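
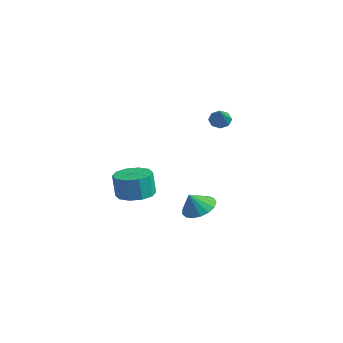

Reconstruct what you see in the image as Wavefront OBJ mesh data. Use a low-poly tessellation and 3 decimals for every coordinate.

v -0.68 3.186 -4.468
v 0.238 3.572 -4.246
v -0.66 2.534 -3.412
v -0.074 3.889 -4.045
v -0.525 4.045 -3.94
v -1.011 4.004 -3.957
v -1.422 3.775 -4.09
v -1.662 3.411 -4.31
v -1.677 2.996 -4.566
v -1.464 2.624 -4.799
v -1.071 2.381 -4.957
v -0.589 2.322 -5.002
v -0.127 2.461 -4.925
v 0.208 2.766 -4.743
v 0.34 3.167 -4.498
v -0.506 -0.748 -2.625
v 0.226 -1.511 -2.697
v 0.198 -1.675 -1.247
v -0.534 -0.912 -1.175
v 0.537 -0.938 -2.626
v 0.509 -1.103 -1.176
v 0.449 -0.293 -2.555
v 0.421 -0.457 -1.105
v -0.003 0.178 -2.511
v -0.032 0.014 -1.06
v -0.648 0.296 -2.51
v -0.676 0.132 -1.059
v -1.238 0.015 -2.553
v -1.266 -0.149 -1.103
v -1.549 -0.557 -2.624
v -1.577 -0.722 -1.174
v -1.461 -1.203 -2.695
v -1.489 -1.367 -1.245
v -1.008 -1.674 -2.74
v -1.037 -1.838 -1.289
v -0.364 -1.792 -2.741
v -0.392 -1.956 -1.29
v 1.553 3.092 2.641
v 1.986 3.343 2.292
v 2.827 2.308 3.659
v 1.866 3.615 2.652
v 1.563 3.581 3.005
v 1.254 3.261 3.145
v 1.12 2.841 2.989
v 1.24 2.569 2.629
v 1.543 2.603 2.276
v 1.853 2.924 2.136
f 2 1 4
f 2 4 3
f 4 1 5
f 4 5 3
f 5 1 6
f 5 6 3
f 6 1 7
f 6 7 3
f 7 1 8
f 7 8 3
f 8 1 9
f 8 9 3
f 9 1 10
f 9 10 3
f 10 1 11
f 10 11 3
f 11 1 12
f 11 12 3
f 12 1 13
f 12 13 3
f 13 1 14
f 13 14 3
f 14 1 15
f 14 15 3
f 15 1 2
f 15 2 3
f 17 16 20
f 17 20 18
f 18 20 21
f 18 21 19
f 20 16 22
f 20 22 21
f 21 22 23
f 21 23 19
f 22 16 24
f 22 24 23
f 23 24 25
f 23 25 19
f 24 16 26
f 24 26 25
f 25 26 27
f 25 27 19
f 26 16 28
f 26 28 27
f 27 28 29
f 27 29 19
f 28 16 30
f 28 30 29
f 29 30 31
f 29 31 19
f 30 16 32
f 30 32 31
f 31 32 33
f 31 33 19
f 32 16 34
f 32 34 33
f 33 34 35
f 33 35 19
f 34 16 36
f 34 36 35
f 35 36 37
f 35 37 19
f 36 16 17
f 36 17 37
f 37 17 18
f 37 18 19
f 39 38 41
f 39 41 40
f 41 38 42
f 41 42 40
f 42 38 43
f 42 43 40
f 43 38 44
f 43 44 40
f 44 38 45
f 44 45 40
f 45 38 46
f 45 46 40
f 46 38 47
f 46 47 40
f 47 38 39
f 47 39 40



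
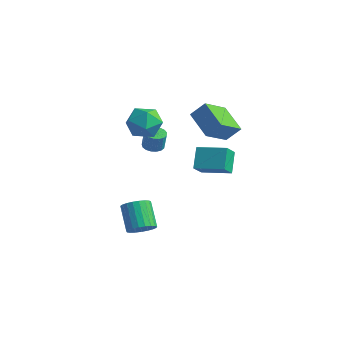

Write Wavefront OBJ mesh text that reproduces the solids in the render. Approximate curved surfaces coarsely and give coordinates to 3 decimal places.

v -1.46 -1.21 4.365
v -0.671 -0.308 4.207
v -0.689 -2.152 2.833
v 0.1 -1.25 2.675
v 0.191 -1.971 3.642
v -0.285 -1.388 4.588
v -1.075 -1.072 2.452
v -1.551 -0.489 3.398
v -0.433 -0.222 3.024
v 0.35 -0.778 3.76
v -1.71 -1.682 3.28
v -0.927 -2.238 4.016
v 0.67 -2.848 -4.054
v 1.003 -3.417 -3.456
v -0.157 -2.741 -2.168
v -0.49 -2.172 -2.766
v 1.222 -3.122 -3.413
v 0.063 -2.446 -2.125
v 1.347 -2.78 -3.48
v 0.187 -2.104 -2.192
v 1.354 -2.45 -3.647
v 0.195 -1.774 -2.359
v 1.243 -2.188 -3.884
v 0.083 -1.513 -2.596
v 1.032 -2.041 -4.151
v -0.127 -1.365 -2.863
v 0.759 -2.033 -4.401
v -0.4 -1.357 -3.113
v 0.471 -2.166 -4.591
v -0.688 -1.49 -3.303
v 0.217 -2.417 -4.688
v -0.942 -1.741 -3.4
v 0.041 -2.743 -4.675
v -1.118 -2.067 -3.387
v -0.026 -3.086 -4.555
v -1.185 -2.41 -3.267
v 0.027 -3.389 -4.349
v -1.132 -2.713 -3.061
v 0.191 -3.598 -4.091
v -0.968 -2.922 -2.803
v 0.438 -3.677 -3.827
v -0.721 -3.001 -2.539
v 0.725 -3.613 -3.603
v -0.434 -2.937 -2.314
v 2.333 0.291 0.015
v 2.58 -0.63 0.869
v 1.742 1.155 1.118
v 1.989 0.234 1.972
v 3.991 1.026 0.328
v 4.238 0.105 1.182
v 3.4 1.89 1.431
v 3.647 0.969 2.285
v 2.581 2.07 2.031
v 2.59 0.363 3.093
v 0.868 2.588 2.878
v 0.877 0.881 3.94
v 3.203 2.639 2.94
v 3.212 0.932 4.002
v 1.49 3.157 3.787
v 1.499 1.45 4.849
v -1.851 0.648 0.317
v -1.476 1.2 0.258
v -1.235 1.164 1.443
v -1.609 0.612 1.503
v -1.77 1.313 0.321
v -1.528 1.277 1.506
v -2.082 1.273 0.384
v -1.84 1.237 1.569
v -2.341 1.091 0.431
v -2.099 1.054 1.616
v -2.488 0.806 0.452
v -2.246 0.77 1.637
v -2.489 0.486 0.443
v -2.247 0.45 1.628
v -2.343 0.202 0.404
v -2.102 0.166 1.589
v -2.085 0.021 0.346
v -1.844 -0.015 1.531
v -1.774 -0.017 0.281
v -1.532 -0.053 1.467
v -1.479 0.098 0.225
v -1.238 0.062 1.41
v -1.27 0.339 0.19
v -1.029 0.303 1.375
v -1.194 0.65 0.184
v -0.953 0.614 1.369
v -1.269 0.961 0.208
v -1.027 0.925 1.393
f 1 12 6
f 1 6 2
f 1 2 8
f 1 8 11
f 1 11 12
f 2 6 10
f 6 12 5
f 12 11 3
f 11 8 7
f 8 2 9
f 4 10 5
f 4 5 3
f 4 3 7
f 4 7 9
f 4 9 10
f 5 10 6
f 3 5 12
f 7 3 11
f 9 7 8
f 10 9 2
f 14 13 17
f 14 17 15
f 15 17 18
f 15 18 16
f 17 13 19
f 17 19 18
f 18 19 20
f 18 20 16
f 19 13 21
f 19 21 20
f 20 21 22
f 20 22 16
f 21 13 23
f 21 23 22
f 22 23 24
f 22 24 16
f 23 13 25
f 23 25 24
f 24 25 26
f 24 26 16
f 25 13 27
f 25 27 26
f 26 27 28
f 26 28 16
f 27 13 29
f 27 29 28
f 28 29 30
f 28 30 16
f 29 13 31
f 29 31 30
f 30 31 32
f 30 32 16
f 31 13 33
f 31 33 32
f 32 33 34
f 32 34 16
f 33 13 35
f 33 35 34
f 34 35 36
f 34 36 16
f 35 13 37
f 35 37 36
f 36 37 38
f 36 38 16
f 37 13 39
f 37 39 38
f 38 39 40
f 38 40 16
f 39 13 41
f 39 41 40
f 40 41 42
f 40 42 16
f 41 13 43
f 41 43 42
f 42 43 44
f 42 44 16
f 43 13 14
f 43 14 44
f 44 14 15
f 44 15 16
f 46 48 45
f 49 46 45
f 45 48 47
f 47 49 45
f 46 52 48
f 50 46 49
f 50 52 46
f 48 52 47
f 51 49 47
f 47 52 51
f 51 50 49
f 52 50 51
f 54 56 53
f 57 54 53
f 53 56 55
f 55 57 53
f 54 60 56
f 58 54 57
f 58 60 54
f 56 60 55
f 59 57 55
f 55 60 59
f 59 58 57
f 60 58 59
f 62 61 65
f 62 65 63
f 63 65 66
f 63 66 64
f 65 61 67
f 65 67 66
f 66 67 68
f 66 68 64
f 67 61 69
f 67 69 68
f 68 69 70
f 68 70 64
f 69 61 71
f 69 71 70
f 70 71 72
f 70 72 64
f 71 61 73
f 71 73 72
f 72 73 74
f 72 74 64
f 73 61 75
f 73 75 74
f 74 75 76
f 74 76 64
f 75 61 77
f 75 77 76
f 76 77 78
f 76 78 64
f 77 61 79
f 77 79 78
f 78 79 80
f 78 80 64
f 79 61 81
f 79 81 80
f 80 81 82
f 80 82 64
f 81 61 83
f 81 83 82
f 82 83 84
f 82 84 64
f 83 61 85
f 83 85 84
f 84 85 86
f 84 86 64
f 85 61 87
f 85 87 86
f 86 87 88
f 86 88 64
f 87 61 62
f 87 62 88
f 88 62 63
f 88 63 64



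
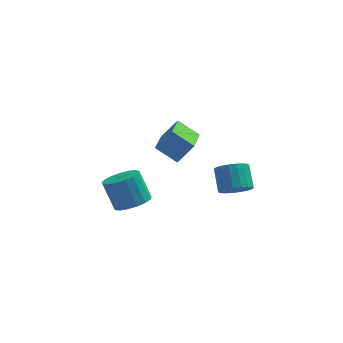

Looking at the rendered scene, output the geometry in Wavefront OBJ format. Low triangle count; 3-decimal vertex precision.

v -1.572 -0.92 1.644
v -0.888 -0.731 2.51
v -1.338 0.767 1.092
v -0.654 0.955 1.959
v -0.666 -1.255 1.001
v 0.018 -1.067 1.868
v -0.432 0.431 0.45
v 0.252 0.62 1.316
v -2.588 1.92 -4.123
v -2.027 1.411 -3.695
v -2.552 1.93 -2.389
v -3.112 2.44 -2.817
v -1.817 1.765 -3.752
v -2.341 2.285 -2.446
v -1.782 2.155 -3.893
v -2.307 2.675 -2.587
v -1.933 2.492 -4.087
v -2.457 3.011 -2.781
v -2.233 2.697 -4.29
v -2.757 3.216 -2.984
v -2.615 2.725 -4.454
v -3.139 3.244 -3.148
v -2.99 2.568 -4.542
v -3.515 3.087 -3.236
v -3.274 2.263 -4.534
v -3.798 2.782 -3.229
v -3.4 1.879 -4.433
v -3.924 2.399 -3.127
v -3.34 1.505 -4.26
v -3.864 2.024 -2.954
v -3.108 1.226 -4.056
v -3.632 1.745 -2.75
v -2.757 1.106 -3.867
v -3.281 1.626 -2.561
v -2.367 1.173 -3.737
v -2.891 1.692 -2.431
v 1.753 -0.603 -1.256
v 2.401 -0.305 -1.453
v 2.235 0.581 -0.662
v 1.587 0.283 -0.464
v 2.189 -0.161 -1.659
v 2.022 0.725 -0.868
v 1.89 -0.105 -1.785
v 1.723 0.782 -0.994
v 1.564 -0.147 -1.807
v 1.397 0.74 -1.015
v 1.275 -0.28 -1.719
v 1.109 0.607 -0.927
v 1.082 -0.476 -1.539
v 0.915 0.41 -0.748
v 1.021 -0.698 -1.304
v 0.854 0.188 -0.512
v 1.105 -0.901 -1.058
v 0.939 -0.015 -0.267
v 1.318 -1.045 -0.852
v 1.151 -0.159 -0.061
v 1.617 -1.102 -0.726
v 1.45 -0.215 0.065
v 1.943 -1.06 -0.705
v 1.776 -0.173 0.087
v 2.231 -0.927 -0.793
v 2.065 -0.04 -0.001
v 2.425 -0.73 -0.972
v 2.258 0.156 -0.181
v 2.486 -0.508 -1.208
v 2.319 0.378 -0.416
f 2 4 1
f 5 2 1
f 1 4 3
f 3 5 1
f 2 8 4
f 6 2 5
f 6 8 2
f 4 8 3
f 7 5 3
f 3 8 7
f 7 6 5
f 8 6 7
f 10 9 13
f 10 13 11
f 11 13 14
f 11 14 12
f 13 9 15
f 13 15 14
f 14 15 16
f 14 16 12
f 15 9 17
f 15 17 16
f 16 17 18
f 16 18 12
f 17 9 19
f 17 19 18
f 18 19 20
f 18 20 12
f 19 9 21
f 19 21 20
f 20 21 22
f 20 22 12
f 21 9 23
f 21 23 22
f 22 23 24
f 22 24 12
f 23 9 25
f 23 25 24
f 24 25 26
f 24 26 12
f 25 9 27
f 25 27 26
f 26 27 28
f 26 28 12
f 27 9 29
f 27 29 28
f 28 29 30
f 28 30 12
f 29 9 31
f 29 31 30
f 30 31 32
f 30 32 12
f 31 9 33
f 31 33 32
f 32 33 34
f 32 34 12
f 33 9 35
f 33 35 34
f 34 35 36
f 34 36 12
f 35 9 10
f 35 10 36
f 36 10 11
f 36 11 12
f 38 37 41
f 38 41 39
f 39 41 42
f 39 42 40
f 41 37 43
f 41 43 42
f 42 43 44
f 42 44 40
f 43 37 45
f 43 45 44
f 44 45 46
f 44 46 40
f 45 37 47
f 45 47 46
f 46 47 48
f 46 48 40
f 47 37 49
f 47 49 48
f 48 49 50
f 48 50 40
f 49 37 51
f 49 51 50
f 50 51 52
f 50 52 40
f 51 37 53
f 51 53 52
f 52 53 54
f 52 54 40
f 53 37 55
f 53 55 54
f 54 55 56
f 54 56 40
f 55 37 57
f 55 57 56
f 56 57 58
f 56 58 40
f 57 37 59
f 57 59 58
f 58 59 60
f 58 60 40
f 59 37 61
f 59 61 60
f 60 61 62
f 60 62 40
f 61 37 63
f 61 63 62
f 62 63 64
f 62 64 40
f 63 37 65
f 63 65 64
f 64 65 66
f 64 66 40
f 65 37 38
f 65 38 66
f 66 38 39
f 66 39 40



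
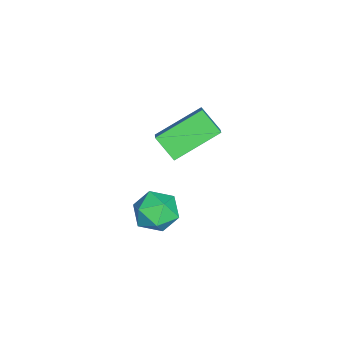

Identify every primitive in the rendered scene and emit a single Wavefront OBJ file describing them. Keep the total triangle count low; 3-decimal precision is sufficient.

v -2.505 1.64 1.737
v -2.886 0.844 2.55
v -1.824 1.818 2.232
v -2.205 1.021 3.044
v -1.415 0.139 0.776
v -1.796 -0.658 1.588
v -0.734 0.316 1.27
v -1.115 -0.48 2.083
v 1.676 0.875 1.65
v 2.516 0.715 2.003
v 2.004 0.005 0.477
v 2.844 -0.155 0.83
v 2.094 -0.504 1.244
v 1.891 0.034 1.969
v 2.629 0.686 0.511
v 2.426 1.224 1.236
v 3.105 0.599 1.299
v 2.774 -0.137 1.753
v 1.746 0.857 0.727
v 1.415 0.121 1.181
f 2 4 1
f 5 2 1
f 1 4 3
f 3 5 1
f 2 8 4
f 6 2 5
f 6 8 2
f 4 8 3
f 7 5 3
f 3 8 7
f 7 6 5
f 8 6 7
f 9 20 14
f 9 14 10
f 9 10 16
f 9 16 19
f 9 19 20
f 10 14 18
f 14 20 13
f 20 19 11
f 19 16 15
f 16 10 17
f 12 18 13
f 12 13 11
f 12 11 15
f 12 15 17
f 12 17 18
f 13 18 14
f 11 13 20
f 15 11 19
f 17 15 16
f 18 17 10



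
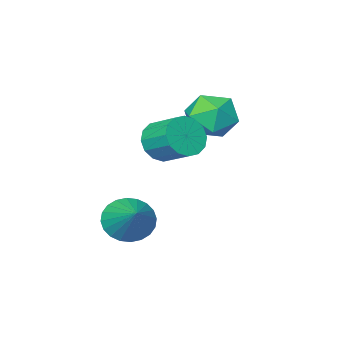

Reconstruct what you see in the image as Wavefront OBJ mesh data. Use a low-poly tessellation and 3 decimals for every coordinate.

v -0.82 2.097 0.944
v -0.116 1.823 1.629
v -0.295 3.189 2.36
v -1 3.463 1.676
v 0.154 2.064 1.245
v -0.025 3.43 1.976
v 0.163 2.314 0.78
v -0.017 3.68 1.511
v -0.092 2.506 0.359
v -0.271 3.872 1.09
v -0.542 2.588 0.095
v -0.721 3.954 0.826
v -1.066 2.539 0.059
v -1.246 3.905 0.79
v -1.525 2.371 0.26
v -1.704 3.737 0.991
v -1.795 2.13 0.644
v -1.974 3.496 1.375
v -1.803 1.88 1.109
v -1.983 3.246 1.84
v -1.549 1.688 1.53
v -1.728 3.054 2.261
v -1.099 1.606 1.794
v -1.278 2.972 2.525
v -0.574 1.655 1.83
v -0.754 3.021 2.561
v 1.441 3.016 -2.363
v 2.229 2.361 -1.992
v 2.179 4.584 -1.157
v 2.418 2.533 -2.332
v 2.458 2.779 -2.676
v 2.343 3.062 -2.973
v 2.091 3.337 -3.177
v 1.74 3.563 -3.257
v 1.344 3.707 -3.201
v 0.962 3.745 -3.017
v 0.654 3.672 -2.733
v 0.465 3.499 -2.393
v 0.425 3.253 -2.049
v 0.54 2.971 -1.752
v 0.792 2.696 -1.548
v 1.143 2.469 -1.468
v 1.539 2.326 -1.525
v 1.921 2.288 -1.709
v -2.282 3.487 1.54
v -1.766 2.623 2.266
v -4.054 2.557 1.694
v -3.538 1.693 2.42
v -3.676 2.853 2.838
v -2.581 3.428 2.743
v -3.239 1.752 1.217
v -2.144 2.327 1.122
v -2.357 1.551 2.066
v -2.627 2.232 3.068
v -3.193 2.948 0.892
v -3.463 3.629 1.894
f 2 1 5
f 2 5 3
f 3 5 6
f 3 6 4
f 5 1 7
f 5 7 6
f 6 7 8
f 6 8 4
f 7 1 9
f 7 9 8
f 8 9 10
f 8 10 4
f 9 1 11
f 9 11 10
f 10 11 12
f 10 12 4
f 11 1 13
f 11 13 12
f 12 13 14
f 12 14 4
f 13 1 15
f 13 15 14
f 14 15 16
f 14 16 4
f 15 1 17
f 15 17 16
f 16 17 18
f 16 18 4
f 17 1 19
f 17 19 18
f 18 19 20
f 18 20 4
f 19 1 21
f 19 21 20
f 20 21 22
f 20 22 4
f 21 1 23
f 21 23 22
f 22 23 24
f 22 24 4
f 23 1 25
f 23 25 24
f 24 25 26
f 24 26 4
f 25 1 2
f 25 2 26
f 26 2 3
f 26 3 4
f 28 27 30
f 28 30 29
f 30 27 31
f 30 31 29
f 31 27 32
f 31 32 29
f 32 27 33
f 32 33 29
f 33 27 34
f 33 34 29
f 34 27 35
f 34 35 29
f 35 27 36
f 35 36 29
f 36 27 37
f 36 37 29
f 37 27 38
f 37 38 29
f 38 27 39
f 38 39 29
f 39 27 40
f 39 40 29
f 40 27 41
f 40 41 29
f 41 27 42
f 41 42 29
f 42 27 43
f 42 43 29
f 43 27 44
f 43 44 29
f 44 27 28
f 44 28 29
f 45 56 50
f 45 50 46
f 45 46 52
f 45 52 55
f 45 55 56
f 46 50 54
f 50 56 49
f 56 55 47
f 55 52 51
f 52 46 53
f 48 54 49
f 48 49 47
f 48 47 51
f 48 51 53
f 48 53 54
f 49 54 50
f 47 49 56
f 51 47 55
f 53 51 52
f 54 53 46



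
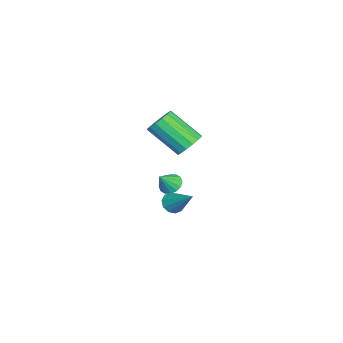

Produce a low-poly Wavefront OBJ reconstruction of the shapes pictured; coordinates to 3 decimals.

v 2.935 -1.324 -0.755
v 3.295 -1.147 -1.201
v 3.785 -0.256 0.355
v 3.002 -0.921 -1.194
v 2.683 -0.848 -1.02
v 2.46 -0.958 -0.744
v 2.419 -1.207 -0.473
v 2.575 -1.501 -0.309
v 2.868 -1.728 -0.316
v 3.187 -1.8 -0.491
v 3.41 -1.69 -0.767
v 3.451 -1.441 -1.038
v -3.53 -2.716 -3.706
v -3.063 -2.903 -4.134
v -2.91 -3.164 -2.834
v -2.973 -2.589 -4.036
v -3.032 -2.308 -3.851
v -3.224 -2.137 -3.626
v -3.499 -2.121 -3.423
v -3.781 -2.265 -3.296
v -3.997 -2.529 -3.279
v -4.087 -2.844 -3.377
v -4.028 -3.125 -3.562
v -3.835 -3.296 -3.787
v -3.561 -3.312 -3.989
v -3.278 -3.168 -4.117
v 0.459 -1.016 1.641
v 0.962 -1.477 1.243
v 0.604 -3.005 2.561
v 0.101 -2.544 2.959
v 1.191 -1.288 1.524
v 0.833 -2.817 2.842
v 1.224 -1.026 1.836
v 0.866 -2.555 3.155
v 1.052 -0.762 2.096
v 0.694 -2.29 3.415
v 0.721 -0.565 2.234
v 0.363 -2.094 3.553
v 0.32 -0.489 2.213
v -0.038 -2.018 3.532
v -0.044 -0.555 2.039
v -0.402 -2.083 3.357
v -0.273 -0.743 1.758
v -0.631 -2.272 3.076
v -0.306 -1.005 1.445
v -0.664 -2.534 2.764
v -0.134 -1.27 1.185
v -0.492 -2.798 2.504
v 0.197 -1.466 1.047
v -0.161 -2.995 2.366
v 0.598 -1.542 1.068
v 0.24 -3.071 2.387
f 2 1 4
f 2 4 3
f 4 1 5
f 4 5 3
f 5 1 6
f 5 6 3
f 6 1 7
f 6 7 3
f 7 1 8
f 7 8 3
f 8 1 9
f 8 9 3
f 9 1 10
f 9 10 3
f 10 1 11
f 10 11 3
f 11 1 12
f 11 12 3
f 12 1 2
f 12 2 3
f 14 13 16
f 14 16 15
f 16 13 17
f 16 17 15
f 17 13 18
f 17 18 15
f 18 13 19
f 18 19 15
f 19 13 20
f 19 20 15
f 20 13 21
f 20 21 15
f 21 13 22
f 21 22 15
f 22 13 23
f 22 23 15
f 23 13 24
f 23 24 15
f 24 13 25
f 24 25 15
f 25 13 26
f 25 26 15
f 26 13 14
f 26 14 15
f 28 27 31
f 28 31 29
f 29 31 32
f 29 32 30
f 31 27 33
f 31 33 32
f 32 33 34
f 32 34 30
f 33 27 35
f 33 35 34
f 34 35 36
f 34 36 30
f 35 27 37
f 35 37 36
f 36 37 38
f 36 38 30
f 37 27 39
f 37 39 38
f 38 39 40
f 38 40 30
f 39 27 41
f 39 41 40
f 40 41 42
f 40 42 30
f 41 27 43
f 41 43 42
f 42 43 44
f 42 44 30
f 43 27 45
f 43 45 44
f 44 45 46
f 44 46 30
f 45 27 47
f 45 47 46
f 46 47 48
f 46 48 30
f 47 27 49
f 47 49 48
f 48 49 50
f 48 50 30
f 49 27 51
f 49 51 50
f 50 51 52
f 50 52 30
f 51 27 28
f 51 28 52
f 52 28 29
f 52 29 30



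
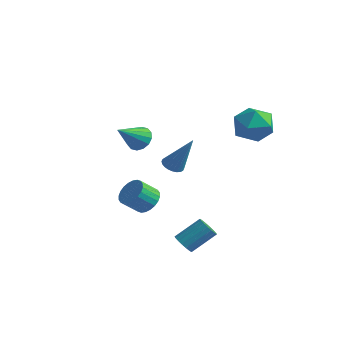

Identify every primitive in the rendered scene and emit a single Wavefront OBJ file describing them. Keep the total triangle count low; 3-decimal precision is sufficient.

v 2.45 4.292 3.213
v 3.5 3.946 2.914
v 2.14 2.654 4.026
v 3.19 2.308 3.727
v 3.061 3.126 4.519
v 3.252 4.138 4.017
v 2.388 2.462 2.923
v 2.579 3.474 2.421
v 3.462 2.814 2.735
v 3.878 3.224 3.721
v 1.762 3.376 3.219
v 2.178 3.786 4.205
v -0.388 -0.696 -1.127
v 0.203 -1.209 -1.294
v -0.222 -1.957 -0.5
v -0.812 -1.444 -0.333
v 0.332 -1.04 -1.065
v -0.093 -1.787 -0.271
v 0.352 -0.818 -0.846
v -0.073 -1.566 -0.053
v 0.258 -0.578 -0.67
v -0.166 -1.325 0.124
v 0.067 -0.356 -0.564
v -0.358 -1.103 0.23
v -0.194 -0.186 -0.543
v -0.618 -0.933 0.251
v -0.484 -0.093 -0.611
v -0.909 -0.84 0.183
v -0.76 -0.092 -0.757
v -1.184 -0.839 0.037
v -0.978 -0.183 -0.96
v -1.403 -0.931 -0.166
v -1.107 -0.353 -1.189
v -1.532 -1.1 -0.395
v -1.127 -0.574 -1.407
v -1.552 -1.322 -0.614
v -1.034 -0.815 -1.584
v -1.458 -1.562 -0.79
v -0.842 -1.037 -1.69
v -1.267 -1.784 -0.896
v -0.582 -1.207 -1.711
v -1.006 -1.954 -0.917
v -0.291 -1.3 -1.643
v -0.716 -2.047 -0.849
v -0.016 -1.301 -1.497
v -0.44 -2.048 -0.703
v 2.072 -1.069 -3.029
v 2.599 -1.12 -3.332
v 3.254 -0.062 -2.375
v 2.728 -0.011 -2.071
v 2.472 -0.921 -3.466
v 3.127 0.137 -2.508
v 2.265 -0.751 -3.512
v 2.92 0.307 -2.555
v 2.021 -0.644 -3.463
v 2.676 0.414 -2.506
v 1.786 -0.621 -3.328
v 2.441 0.437 -2.37
v 1.609 -0.687 -3.134
v 2.264 0.371 -2.176
v 1.523 -0.828 -2.918
v 2.178 0.229 -1.961
v 1.546 -1.018 -2.725
v 2.201 0.04 -1.768
v 1.673 -1.217 -2.592
v 2.328 -0.159 -1.634
v 1.88 -1.387 -2.545
v 2.535 -0.329 -1.588
v 2.124 -1.494 -2.594
v 2.779 -0.436 -1.637
v 2.359 -1.517 -2.73
v 3.014 -0.459 -1.772
v 2.536 -1.451 -2.924
v 3.191 -0.393 -1.966
v 2.622 -1.309 -3.139
v 3.277 -0.252 -2.182
v -1.061 2.015 -0.043
v -0.575 1.713 -0.255
v -0.039 2.305 1.883
v -0.521 1.937 -0.317
v -0.55 2.172 -0.338
v -0.656 2.384 -0.313
v -0.824 2.539 -0.248
v -1.028 2.615 -0.151
v -1.237 2.599 -0.038
v -1.419 2.494 0.074
v -1.546 2.317 0.169
v -1.6 2.093 0.231
v -1.571 1.858 0.251
v -1.465 1.646 0.226
v -1.297 1.491 0.161
v -1.093 1.415 0.064
v -0.884 1.431 -0.049
v -0.702 1.536 -0.161
v -3.399 2.279 0.917
v -2.669 2.358 1.152
v -3.601 0.861 2.023
v -2.883 2.583 1.402
v -3.235 2.727 1.522
v -3.63 2.751 1.48
v -3.964 2.649 1.288
v -4.146 2.447 0.996
v -4.128 2.201 0.683
v -3.915 1.976 0.433
v -3.563 1.832 0.313
v -3.167 1.808 0.354
v -2.834 1.91 0.547
v -2.651 2.112 0.839
f 1 12 6
f 1 6 2
f 1 2 8
f 1 8 11
f 1 11 12
f 2 6 10
f 6 12 5
f 12 11 3
f 11 8 7
f 8 2 9
f 4 10 5
f 4 5 3
f 4 3 7
f 4 7 9
f 4 9 10
f 5 10 6
f 3 5 12
f 7 3 11
f 9 7 8
f 10 9 2
f 14 13 17
f 14 17 15
f 15 17 18
f 15 18 16
f 17 13 19
f 17 19 18
f 18 19 20
f 18 20 16
f 19 13 21
f 19 21 20
f 20 21 22
f 20 22 16
f 21 13 23
f 21 23 22
f 22 23 24
f 22 24 16
f 23 13 25
f 23 25 24
f 24 25 26
f 24 26 16
f 25 13 27
f 25 27 26
f 26 27 28
f 26 28 16
f 27 13 29
f 27 29 28
f 28 29 30
f 28 30 16
f 29 13 31
f 29 31 30
f 30 31 32
f 30 32 16
f 31 13 33
f 31 33 32
f 32 33 34
f 32 34 16
f 33 13 35
f 33 35 34
f 34 35 36
f 34 36 16
f 35 13 37
f 35 37 36
f 36 37 38
f 36 38 16
f 37 13 39
f 37 39 38
f 38 39 40
f 38 40 16
f 39 13 41
f 39 41 40
f 40 41 42
f 40 42 16
f 41 13 43
f 41 43 42
f 42 43 44
f 42 44 16
f 43 13 45
f 43 45 44
f 44 45 46
f 44 46 16
f 45 13 14
f 45 14 46
f 46 14 15
f 46 15 16
f 48 47 51
f 48 51 49
f 49 51 52
f 49 52 50
f 51 47 53
f 51 53 52
f 52 53 54
f 52 54 50
f 53 47 55
f 53 55 54
f 54 55 56
f 54 56 50
f 55 47 57
f 55 57 56
f 56 57 58
f 56 58 50
f 57 47 59
f 57 59 58
f 58 59 60
f 58 60 50
f 59 47 61
f 59 61 60
f 60 61 62
f 60 62 50
f 61 47 63
f 61 63 62
f 62 63 64
f 62 64 50
f 63 47 65
f 63 65 64
f 64 65 66
f 64 66 50
f 65 47 67
f 65 67 66
f 66 67 68
f 66 68 50
f 67 47 69
f 67 69 68
f 68 69 70
f 68 70 50
f 69 47 71
f 69 71 70
f 70 71 72
f 70 72 50
f 71 47 73
f 71 73 72
f 72 73 74
f 72 74 50
f 73 47 75
f 73 75 74
f 74 75 76
f 74 76 50
f 75 47 48
f 75 48 76
f 76 48 49
f 76 49 50
f 78 77 80
f 78 80 79
f 80 77 81
f 80 81 79
f 81 77 82
f 81 82 79
f 82 77 83
f 82 83 79
f 83 77 84
f 83 84 79
f 84 77 85
f 84 85 79
f 85 77 86
f 85 86 79
f 86 77 87
f 86 87 79
f 87 77 88
f 87 88 79
f 88 77 89
f 88 89 79
f 89 77 90
f 89 90 79
f 90 77 91
f 90 91 79
f 91 77 92
f 91 92 79
f 92 77 93
f 92 93 79
f 93 77 94
f 93 94 79
f 94 77 78
f 94 78 79
f 96 95 98
f 96 98 97
f 98 95 99
f 98 99 97
f 99 95 100
f 99 100 97
f 100 95 101
f 100 101 97
f 101 95 102
f 101 102 97
f 102 95 103
f 102 103 97
f 103 95 104
f 103 104 97
f 104 95 105
f 104 105 97
f 105 95 106
f 105 106 97
f 106 95 107
f 106 107 97
f 107 95 108
f 107 108 97
f 108 95 96
f 108 96 97



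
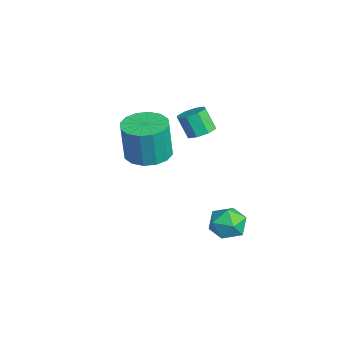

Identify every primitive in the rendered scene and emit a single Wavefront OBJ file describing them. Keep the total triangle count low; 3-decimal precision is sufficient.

v -0.789 -2.548 0.299
v -0.191 -3.381 0.207
v -0.132 -3.546 2.068
v -0.731 -2.712 2.161
v 0.148 -2.97 0.232
v 0.206 -3.135 2.094
v 0.235 -2.446 0.276
v 0.294 -2.611 2.138
v 0.048 -1.949 0.326
v 0.107 -2.114 2.188
v -0.363 -1.613 0.368
v -0.304 -1.777 2.23
v -0.889 -1.527 0.393
v -0.83 -1.691 2.254
v -1.388 -1.714 0.392
v -1.329 -1.879 2.253
v -1.726 -2.125 0.366
v -1.668 -2.29 2.228
v -1.814 -2.649 0.322
v -1.755 -2.814 2.184
v -1.627 -3.146 0.272
v -1.568 -3.311 2.134
v -1.216 -3.483 0.23
v -1.157 -3.647 2.092
v -0.69 -3.569 0.206
v -0.631 -3.733 2.067
v -0.38 1.029 -3.515
v -0.034 1.34 -4.314
v 0.554 -0.14 -3.566
v 0.9 0.171 -4.365
v 1.062 0.633 -3.58
v 0.485 1.355 -3.549
v 0.035 -0.155 -4.331
v -0.542 0.567 -4.3
v 0.222 0.608 -4.819
v 0.857 1.095 -4.355
v -0.337 0.105 -3.525
v 0.298 0.592 -3.061
v -3.01 0.317 -0.334
v -2.404 0.46 -0.014
v -2.864 0.105 1.014
v -3.47 -0.037 0.694
v -2.738 0.879 -0.018
v -3.197 0.525 1.01
v -3.231 0.97 -0.207
v -3.69 0.615 0.82
v -3.595 0.678 -0.47
v -4.054 0.323 0.557
v -3.616 0.175 -0.654
v -4.076 -0.18 0.374
v -3.283 -0.245 -0.65
v -3.742 -0.599 0.378
v -2.79 -0.335 -0.46
v -3.249 -0.69 0.567
v -2.426 -0.043 -0.197
v -2.885 -0.398 0.83
f 2 1 5
f 2 5 3
f 3 5 6
f 3 6 4
f 5 1 7
f 5 7 6
f 6 7 8
f 6 8 4
f 7 1 9
f 7 9 8
f 8 9 10
f 8 10 4
f 9 1 11
f 9 11 10
f 10 11 12
f 10 12 4
f 11 1 13
f 11 13 12
f 12 13 14
f 12 14 4
f 13 1 15
f 13 15 14
f 14 15 16
f 14 16 4
f 15 1 17
f 15 17 16
f 16 17 18
f 16 18 4
f 17 1 19
f 17 19 18
f 18 19 20
f 18 20 4
f 19 1 21
f 19 21 20
f 20 21 22
f 20 22 4
f 21 1 23
f 21 23 22
f 22 23 24
f 22 24 4
f 23 1 25
f 23 25 24
f 24 25 26
f 24 26 4
f 25 1 2
f 25 2 26
f 26 2 3
f 26 3 4
f 27 38 32
f 27 32 28
f 27 28 34
f 27 34 37
f 27 37 38
f 28 32 36
f 32 38 31
f 38 37 29
f 37 34 33
f 34 28 35
f 30 36 31
f 30 31 29
f 30 29 33
f 30 33 35
f 30 35 36
f 31 36 32
f 29 31 38
f 33 29 37
f 35 33 34
f 36 35 28
f 40 39 43
f 40 43 41
f 41 43 44
f 41 44 42
f 43 39 45
f 43 45 44
f 44 45 46
f 44 46 42
f 45 39 47
f 45 47 46
f 46 47 48
f 46 48 42
f 47 39 49
f 47 49 48
f 48 49 50
f 48 50 42
f 49 39 51
f 49 51 50
f 50 51 52
f 50 52 42
f 51 39 53
f 51 53 52
f 52 53 54
f 52 54 42
f 53 39 55
f 53 55 54
f 54 55 56
f 54 56 42
f 55 39 40
f 55 40 56
f 56 40 41
f 56 41 42



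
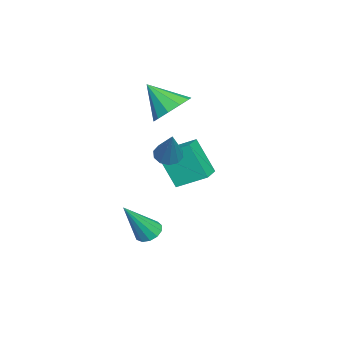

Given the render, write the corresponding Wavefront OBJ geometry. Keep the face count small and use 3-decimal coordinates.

v -1.026 -0.09 2.951
v -0.394 0.34 3.564
v -1.394 -1.23 4.129
v -0.937 0.597 3.644
v -1.513 0.592 3.459
v -1.904 0.326 3.08
v -1.96 -0.098 2.652
v -1.659 -0.52 2.338
v -1.116 -0.777 2.258
v -0.539 -0.772 2.443
v -0.149 -0.506 2.822
v -0.093 -0.081 3.25
v 3.189 0.571 2.615
v 3.668 0.347 2.353
v 4.171 0.929 4.105
v 3.655 0.703 2.277
v 3.464 1.009 2.329
v 3.168 1.148 2.491
v 2.88 1.067 2.7
v 2.71 0.796 2.876
v 2.724 0.44 2.953
v 2.915 0.134 2.9
v 3.211 -0.005 2.739
v 3.499 0.076 2.53
v 2.547 -0.361 -2.194
v 2.975 0.087 -2.187
v 3.373 -1.179 -0.446
v 2.704 0.207 -2.003
v 2.383 0.147 -1.879
v 2.114 -0.074 -1.855
v 1.982 -0.386 -1.939
v 2.029 -0.691 -2.104
v 2.241 -0.89 -2.297
v 2.55 -0.922 -2.458
v 2.857 -0.775 -2.535
v 3.066 -0.497 -2.504
v 3.11 -0.176 -2.374
v 1.877 0.925 0.466
v 1.502 0.109 1.98
v 1.872 2.175 1.138
v 1.498 1.36 2.652
v 2.922 0.82 0.668
v 2.548 0.005 2.182
v 2.918 2.071 1.34
v 2.543 1.255 2.854
f 2 1 4
f 2 4 3
f 4 1 5
f 4 5 3
f 5 1 6
f 5 6 3
f 6 1 7
f 6 7 3
f 7 1 8
f 7 8 3
f 8 1 9
f 8 9 3
f 9 1 10
f 9 10 3
f 10 1 11
f 10 11 3
f 11 1 12
f 11 12 3
f 12 1 2
f 12 2 3
f 14 13 16
f 14 16 15
f 16 13 17
f 16 17 15
f 17 13 18
f 17 18 15
f 18 13 19
f 18 19 15
f 19 13 20
f 19 20 15
f 20 13 21
f 20 21 15
f 21 13 22
f 21 22 15
f 22 13 23
f 22 23 15
f 23 13 24
f 23 24 15
f 24 13 14
f 24 14 15
f 26 25 28
f 26 28 27
f 28 25 29
f 28 29 27
f 29 25 30
f 29 30 27
f 30 25 31
f 30 31 27
f 31 25 32
f 31 32 27
f 32 25 33
f 32 33 27
f 33 25 34
f 33 34 27
f 34 25 35
f 34 35 27
f 35 25 36
f 35 36 27
f 36 25 37
f 36 37 27
f 37 25 26
f 37 26 27
f 39 41 38
f 42 39 38
f 38 41 40
f 40 42 38
f 39 45 41
f 43 39 42
f 43 45 39
f 41 45 40
f 44 42 40
f 40 45 44
f 44 43 42
f 45 43 44



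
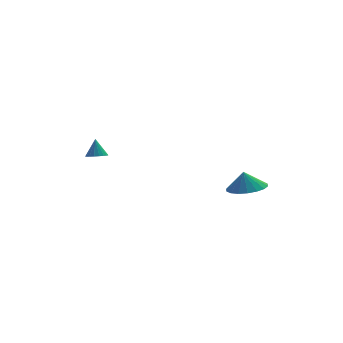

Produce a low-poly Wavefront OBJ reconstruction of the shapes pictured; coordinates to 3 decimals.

v 3.567 -1.982 -3.989
v 4.523 -2.395 -3.79
v 3.413 -1.838 -2.951
v 4.616 -1.935 -3.84
v 4.501 -1.485 -3.92
v 4.201 -1.133 -4.013
v 3.776 -0.949 -4.102
v 3.309 -0.97 -4.168
v 2.893 -1.191 -4.199
v 2.611 -1.569 -4.189
v 2.519 -2.029 -4.139
v 2.634 -2.479 -4.059
v 2.933 -2.831 -3.966
v 3.359 -3.015 -3.877
v 3.825 -2.994 -3.811
v 4.241 -2.773 -3.78
v -3.21 2.773 -3.305
v -2.648 2.939 -3.372
v -3.21 3.187 -2.275
v -2.781 3.149 -3.456
v -2.999 3.285 -3.51
v -3.259 3.319 -3.524
v -3.509 3.245 -3.494
v -3.7 3.078 -3.427
v -3.794 2.85 -3.336
v -3.772 2.607 -3.239
v -3.639 2.398 -3.154
v -3.421 2.262 -3.1
v -3.161 2.228 -3.086
v -2.911 2.302 -3.116
v -2.72 2.469 -3.183
v -2.626 2.697 -3.274
f 2 1 4
f 2 4 3
f 4 1 5
f 4 5 3
f 5 1 6
f 5 6 3
f 6 1 7
f 6 7 3
f 7 1 8
f 7 8 3
f 8 1 9
f 8 9 3
f 9 1 10
f 9 10 3
f 10 1 11
f 10 11 3
f 11 1 12
f 11 12 3
f 12 1 13
f 12 13 3
f 13 1 14
f 13 14 3
f 14 1 15
f 14 15 3
f 15 1 16
f 15 16 3
f 16 1 2
f 16 2 3
f 18 17 20
f 18 20 19
f 20 17 21
f 20 21 19
f 21 17 22
f 21 22 19
f 22 17 23
f 22 23 19
f 23 17 24
f 23 24 19
f 24 17 25
f 24 25 19
f 25 17 26
f 25 26 19
f 26 17 27
f 26 27 19
f 27 17 28
f 27 28 19
f 28 17 29
f 28 29 19
f 29 17 30
f 29 30 19
f 30 17 31
f 30 31 19
f 31 17 32
f 31 32 19
f 32 17 18
f 32 18 19



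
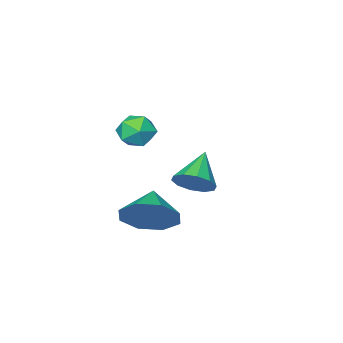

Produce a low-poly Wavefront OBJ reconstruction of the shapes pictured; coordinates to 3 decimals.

v -0.818 0.063 3.063
v -0.193 0.487 3.12
v -0.467 -0.587 4.04
v 0.158 -0.163 4.097
v -0.519 0.139 4.248
v -0.736 0.541 3.645
v 0.076 -0.641 3.515
v -0.141 -0.239 2.912
v 0.36 0.051 3.399
v -0.008 0.534 3.852
v -0.652 -0.634 3.308
v -1.02 -0.151 3.761
v 0.494 1.665 0.562
v 1.334 1.141 0.942
v -0.274 0.895 1.198
v 1.111 1.758 1.419
v 0.527 2.321 1.394
v -0.076 2.499 0.881
v -0.345 2.189 0.181
v -0.122 1.571 -0.295
v 0.462 1.009 -0.27
v 1.065 0.83 0.242
v -3.122 -0.492 0.029
v -2.679 -1.169 0.054
v -4.178 -1.148 0.971
v -2.529 -0.872 0.428
v -2.606 -0.43 0.65
v -2.88 -0.011 0.635
v -3.247 0.224 0.388
v -3.566 0.186 0.004
v -3.715 -0.111 -0.371
v -3.638 -0.553 -0.592
v -3.364 -0.972 -0.577
v -2.997 -1.207 -0.33
f 1 12 6
f 1 6 2
f 1 2 8
f 1 8 11
f 1 11 12
f 2 6 10
f 6 12 5
f 12 11 3
f 11 8 7
f 8 2 9
f 4 10 5
f 4 5 3
f 4 3 7
f 4 7 9
f 4 9 10
f 5 10 6
f 3 5 12
f 7 3 11
f 9 7 8
f 10 9 2
f 14 13 16
f 14 16 15
f 16 13 17
f 16 17 15
f 17 13 18
f 17 18 15
f 18 13 19
f 18 19 15
f 19 13 20
f 19 20 15
f 20 13 21
f 20 21 15
f 21 13 22
f 21 22 15
f 22 13 14
f 22 14 15
f 24 23 26
f 24 26 25
f 26 23 27
f 26 27 25
f 27 23 28
f 27 28 25
f 28 23 29
f 28 29 25
f 29 23 30
f 29 30 25
f 30 23 31
f 30 31 25
f 31 23 32
f 31 32 25
f 32 23 33
f 32 33 25
f 33 23 34
f 33 34 25
f 34 23 24
f 34 24 25



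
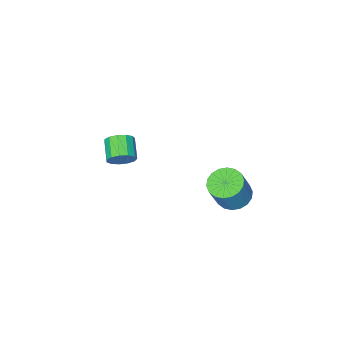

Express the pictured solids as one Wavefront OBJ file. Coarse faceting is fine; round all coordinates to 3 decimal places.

v 3.044 -2.842 2.791
v 3.317 -3.302 2.279
v 2.748 -4.238 2.817
v 2.476 -3.778 3.329
v 3.595 -3.293 2.589
v 3.027 -4.229 3.127
v 3.699 -3.141 2.963
v 3.13 -4.077 3.501
v 3.595 -2.894 3.283
v 3.026 -3.83 3.821
v 3.316 -2.631 3.446
v 2.747 -3.566 3.984
v 2.951 -2.434 3.401
v 2.382 -3.37 3.939
v 2.615 -2.368 3.163
v 2.047 -3.303 3.701
v 2.416 -2.451 2.807
v 1.847 -3.387 3.344
v 2.416 -2.659 2.445
v 1.848 -3.595 2.983
v 2.616 -2.925 2.193
v 2.047 -3.861 2.731
v 2.952 -3.165 2.132
v 2.383 -4.101 2.669
v 0.584 2.543 2.831
v 1.353 2.776 2.448
v 2.045 2.95 3.947
v 1.276 2.717 4.329
v 1.168 3.124 2.494
v 1.861 3.297 3.992
v 0.868 3.356 2.605
v 1.56 3.529 4.104
v 0.511 3.428 2.762
v 1.203 3.601 4.261
v 0.169 3.324 2.932
v 0.861 3.497 4.431
v -0.091 3.066 3.082
v 0.601 3.239 4.581
v -0.218 2.704 3.182
v 0.475 2.877 4.681
v -0.185 2.31 3.213
v 0.507 2.484 4.712
v -0.001 1.963 3.168
v 0.692 2.136 4.666
v 0.3 1.731 3.056
v 0.992 1.904 4.555
v 0.657 1.659 2.899
v 1.349 1.832 4.398
v 0.999 1.763 2.729
v 1.691 1.936 4.228
v 1.259 2.021 2.579
v 1.951 2.194 4.078
v 1.385 2.383 2.479
v 2.078 2.556 3.978
f 2 1 5
f 2 5 3
f 3 5 6
f 3 6 4
f 5 1 7
f 5 7 6
f 6 7 8
f 6 8 4
f 7 1 9
f 7 9 8
f 8 9 10
f 8 10 4
f 9 1 11
f 9 11 10
f 10 11 12
f 10 12 4
f 11 1 13
f 11 13 12
f 12 13 14
f 12 14 4
f 13 1 15
f 13 15 14
f 14 15 16
f 14 16 4
f 15 1 17
f 15 17 16
f 16 17 18
f 16 18 4
f 17 1 19
f 17 19 18
f 18 19 20
f 18 20 4
f 19 1 21
f 19 21 20
f 20 21 22
f 20 22 4
f 21 1 23
f 21 23 22
f 22 23 24
f 22 24 4
f 23 1 2
f 23 2 24
f 24 2 3
f 24 3 4
f 26 25 29
f 26 29 27
f 27 29 30
f 27 30 28
f 29 25 31
f 29 31 30
f 30 31 32
f 30 32 28
f 31 25 33
f 31 33 32
f 32 33 34
f 32 34 28
f 33 25 35
f 33 35 34
f 34 35 36
f 34 36 28
f 35 25 37
f 35 37 36
f 36 37 38
f 36 38 28
f 37 25 39
f 37 39 38
f 38 39 40
f 38 40 28
f 39 25 41
f 39 41 40
f 40 41 42
f 40 42 28
f 41 25 43
f 41 43 42
f 42 43 44
f 42 44 28
f 43 25 45
f 43 45 44
f 44 45 46
f 44 46 28
f 45 25 47
f 45 47 46
f 46 47 48
f 46 48 28
f 47 25 49
f 47 49 48
f 48 49 50
f 48 50 28
f 49 25 51
f 49 51 50
f 50 51 52
f 50 52 28
f 51 25 53
f 51 53 52
f 52 53 54
f 52 54 28
f 53 25 26
f 53 26 54
f 54 26 27
f 54 27 28



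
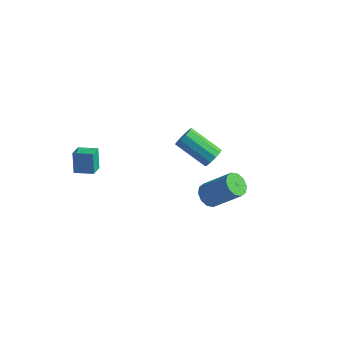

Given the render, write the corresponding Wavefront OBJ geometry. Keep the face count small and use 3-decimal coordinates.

v -3.73 -4.621 0.478
v -4.04 -4.156 1.629
v -3.924 -3.75 0.073
v -4.235 -3.285 1.225
v -2.685 -4.315 0.635
v -2.996 -3.85 1.787
v -2.88 -3.444 0.231
v -3.19 -2.979 1.382
v 0.843 2.517 -2.656
v 1.146 2.196 -2.125
v -0.741 2.223 -1.033
v -1.043 2.543 -1.564
v 1.186 2.617 -2.065
v -0.701 2.643 -0.974
v 1.096 2.999 -2.231
v -0.791 3.025 -1.14
v 0.909 3.197 -2.559
v -0.978 3.223 -1.468
v 0.697 3.135 -2.924
v -1.19 3.162 -1.833
v 0.541 2.837 -3.187
v -1.346 2.864 -2.095
v 0.501 2.417 -3.246
v -1.386 2.443 -2.155
v 0.591 2.035 -3.08
v -1.296 2.061 -1.989
v 0.778 1.837 -2.752
v -1.109 1.863 -1.661
v 0.99 1.898 -2.387
v -0.897 1.925 -1.296
v 2.695 -1.717 -1.054
v 3.184 -2.109 -1.466
v 4.655 -1.835 0.022
v 4.165 -1.443 0.434
v 3.221 -1.663 -1.585
v 4.692 -1.388 -0.097
v 3.058 -1.237 -1.501
v 4.528 -0.963 -0.014
v 2.755 -0.995 -1.247
v 4.226 -0.721 0.241
v 2.43 -1.029 -0.919
v 3.9 -0.754 0.569
v 2.205 -1.325 -0.642
v 3.676 -1.051 0.846
v 2.168 -1.772 -0.523
v 3.639 -1.497 0.965
v 2.332 -2.197 -0.606
v 3.802 -1.923 0.881
v 2.634 -2.439 -0.861
v 4.105 -2.165 0.627
v 2.96 -2.406 -1.189
v 4.43 -2.131 0.299
f 2 4 1
f 5 2 1
f 1 4 3
f 3 5 1
f 2 8 4
f 6 2 5
f 6 8 2
f 4 8 3
f 7 5 3
f 3 8 7
f 7 6 5
f 8 6 7
f 10 9 13
f 10 13 11
f 11 13 14
f 11 14 12
f 13 9 15
f 13 15 14
f 14 15 16
f 14 16 12
f 15 9 17
f 15 17 16
f 16 17 18
f 16 18 12
f 17 9 19
f 17 19 18
f 18 19 20
f 18 20 12
f 19 9 21
f 19 21 20
f 20 21 22
f 20 22 12
f 21 9 23
f 21 23 22
f 22 23 24
f 22 24 12
f 23 9 25
f 23 25 24
f 24 25 26
f 24 26 12
f 25 9 27
f 25 27 26
f 26 27 28
f 26 28 12
f 27 9 29
f 27 29 28
f 28 29 30
f 28 30 12
f 29 9 10
f 29 10 30
f 30 10 11
f 30 11 12
f 32 31 35
f 32 35 33
f 33 35 36
f 33 36 34
f 35 31 37
f 35 37 36
f 36 37 38
f 36 38 34
f 37 31 39
f 37 39 38
f 38 39 40
f 38 40 34
f 39 31 41
f 39 41 40
f 40 41 42
f 40 42 34
f 41 31 43
f 41 43 42
f 42 43 44
f 42 44 34
f 43 31 45
f 43 45 44
f 44 45 46
f 44 46 34
f 45 31 47
f 45 47 46
f 46 47 48
f 46 48 34
f 47 31 49
f 47 49 48
f 48 49 50
f 48 50 34
f 49 31 51
f 49 51 50
f 50 51 52
f 50 52 34
f 51 31 32
f 51 32 52
f 52 32 33
f 52 33 34



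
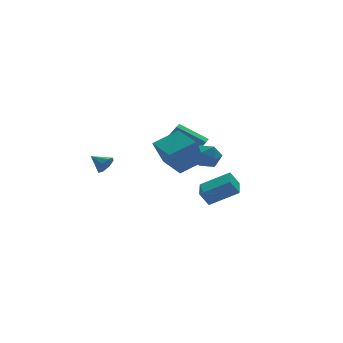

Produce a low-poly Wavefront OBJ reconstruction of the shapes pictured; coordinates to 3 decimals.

v -2.854 2.566 -1.911
v -2.412 2.55 -1.381
v -3.426 3.414 -1.409
v -2.258 2.88 -1.763
v -2.452 3.026 -2.232
v -2.882 2.903 -2.513
v -3.295 2.582 -2.441
v -3.45 2.251 -2.059
v -3.255 2.105 -1.591
v -2.826 2.229 -1.31
v 0.034 -1.357 -1.559
v -0.699 -1.52 0.022
v -0.067 0.764 -1.387
v -0.8 0.601 0.193
v 1.64 -1.341 -0.813
v 0.907 -1.504 0.767
v 1.539 0.78 -0.642
v 0.806 0.617 0.939
v 3.194 2.825 -1.681
v 3.748 2.841 -0.972
v 2.36 3.95 0.089
v 1.806 3.935 -0.619
v 3.849 3.373 -1.397
v 2.461 4.483 -0.336
v 3.566 3.585 -1.988
v 2.178 4.694 -0.927
v 3.065 3.351 -2.399
v 1.677 4.461 -1.338
v 2.64 2.81 -2.389
v 1.252 3.919 -1.328
v 2.539 2.277 -1.964
v 1.151 3.387 -0.903
v 2.822 2.066 -1.373
v 1.434 3.175 -0.312
v 3.323 2.299 -0.962
v 1.935 3.409 0.099
v 2.071 -0.805 -4.613
v 1.541 -0.655 -3.719
v 2.693 0.473 -4.458
v 2.163 0.623 -3.564
v 3.577 -1.663 -3.576
v 3.047 -1.513 -2.682
v 4.199 -0.385 -3.421
v 3.669 -0.235 -2.527
v -0.364 -3.684 0.633
v 0.311 -3.087 0.558
v 0.609 -4.773 0.722
v 1.284 -4.176 0.647
v 0.776 -4.193 1.395
v 0.175 -3.52 1.34
v 0.745 -4.34 -0.06
v 0.144 -3.667 -0.115
v 0.996 -3.493 0.13
v 1.016 -3.402 1.029
v -0.096 -4.458 0.251
v -0.076 -4.367 1.15
f 2 1 4
f 2 4 3
f 4 1 5
f 4 5 3
f 5 1 6
f 5 6 3
f 6 1 7
f 6 7 3
f 7 1 8
f 7 8 3
f 8 1 9
f 8 9 3
f 9 1 10
f 9 10 3
f 10 1 2
f 10 2 3
f 12 14 11
f 15 12 11
f 11 14 13
f 13 15 11
f 12 18 14
f 16 12 15
f 16 18 12
f 14 18 13
f 17 15 13
f 13 18 17
f 17 16 15
f 18 16 17
f 20 19 23
f 20 23 21
f 21 23 24
f 21 24 22
f 23 19 25
f 23 25 24
f 24 25 26
f 24 26 22
f 25 19 27
f 25 27 26
f 26 27 28
f 26 28 22
f 27 19 29
f 27 29 28
f 28 29 30
f 28 30 22
f 29 19 31
f 29 31 30
f 30 31 32
f 30 32 22
f 31 19 33
f 31 33 32
f 32 33 34
f 32 34 22
f 33 19 35
f 33 35 34
f 34 35 36
f 34 36 22
f 35 19 20
f 35 20 36
f 36 20 21
f 36 21 22
f 38 40 37
f 41 38 37
f 37 40 39
f 39 41 37
f 38 44 40
f 42 38 41
f 42 44 38
f 40 44 39
f 43 41 39
f 39 44 43
f 43 42 41
f 44 42 43
f 45 56 50
f 45 50 46
f 45 46 52
f 45 52 55
f 45 55 56
f 46 50 54
f 50 56 49
f 56 55 47
f 55 52 51
f 52 46 53
f 48 54 49
f 48 49 47
f 48 47 51
f 48 51 53
f 48 53 54
f 49 54 50
f 47 49 56
f 51 47 55
f 53 51 52
f 54 53 46



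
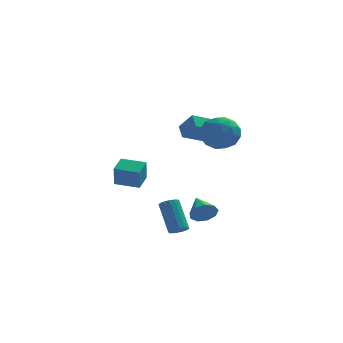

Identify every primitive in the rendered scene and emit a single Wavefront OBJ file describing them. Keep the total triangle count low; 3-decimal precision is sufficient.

v 0.436 -1.848 2.735
v 1.262 -1.486 3.492
v 0.638 -3.634 3.368
v 1.464 -3.272 4.125
v 0.34 -2.955 4.283
v 0.216 -1.851 3.891
v 1.684 -3.269 2.969
v 1.56 -2.165 2.577
v 2.033 -2.364 3.637
v 1.203 -2.17 4.449
v 0.697 -2.95 2.411
v -0.133 -2.756 3.223
v 0.832 -1.51 3.058
v 1.068 -3.61 3.802
v 0.408 -3.423 3.895
v 0.894 -3.211 4.34
v 0.217 -1.725 3.292
v 0.702 -1.512 3.738
v 0.16 -2.375 4.202
v 1.198 -3.608 3.122
v 1.683 -3.395 3.568
v 1.006 -1.909 2.52
v 1.492 -1.697 2.965
v 1.74 -2.745 2.658
v 1.77 -1.814 3.588
v 1.889 -2.864 3.96
v 2.018 -2.862 3.28
v 1.945 -2.213 3.05
v 1.282 -1.7 4.066
v 1.4 -2.749 4.438
v 0.74 -2.563 4.53
v 0.667 -1.914 4.3
v 1.735 -2.216 4.151
v 0.5 -2.371 2.422
v 0.618 -3.42 2.794
v 1.233 -3.206 2.56
v 1.16 -2.557 2.33
v 0.011 -2.256 2.9
v 0.13 -3.306 3.272
v -0.045 -2.907 3.81
v -0.118 -2.258 3.58
v 0.165 -2.904 2.709
v -0.935 2.855 1.342
v -0.204 2.321 2.37
v -1.117 3.66 1.889
v -0.385 3.126 2.917
v 0.245 3.474 0.823
v 0.977 2.94 1.851
v 0.064 4.279 1.37
v 0.795 3.745 2.398
v -4.688 -1.254 -0.726
v -4.696 -1.67 0.537
v -4.312 -0.162 -0.365
v -4.32 -0.578 0.899
v -3.32 -1.682 -0.859
v -3.328 -2.098 0.405
v -2.944 -0.59 -0.497
v -2.952 -1.006 0.766
v -1.221 -1.953 -3.954
v -0.919 -2.303 -3.604
v -1.437 -1.117 -1.975
v -1.739 -0.767 -2.326
v -0.723 -2.094 -3.693
v -1.24 -0.908 -2.064
v -0.66 -1.848 -3.853
v -1.177 -0.662 -2.224
v -0.747 -1.629 -4.039
v -1.265 -0.444 -2.411
v -0.962 -1.498 -4.203
v -1.479 -0.312 -2.574
v -1.246 -1.488 -4.3
v -1.763 -0.302 -2.672
v -1.523 -1.603 -4.305
v -2.041 -0.417 -2.676
v -1.72 -1.812 -4.216
v -2.237 -0.626 -2.587
v -1.783 -2.058 -4.056
v -2.3 -0.872 -2.427
v -1.695 -2.276 -3.869
v -2.213 -1.091 -2.241
v -1.481 -2.408 -3.706
v -1.998 -1.222 -2.077
v -1.197 -2.418 -3.608
v -1.714 -1.232 -1.98
v 0.226 1.155 -3.899
v 0.802 1.026 -3.288
v -0.166 2.525 -3.241
v 1.045 1.309 -3.733
v 0.905 1.521 -4.257
v 0.447 1.561 -4.613
v -0.114 1.411 -4.635
v -0.517 1.142 -4.313
v -0.571 0.878 -3.798
v -0.253 0.744 -3.33
v 0.289 0.802 -3.129
f 1 38 17
f 38 12 41
f 17 41 6
f 38 41 17
f 1 17 13
f 17 6 18
f 13 18 2
f 17 18 13
f 1 13 22
f 13 2 23
f 22 23 8
f 13 23 22
f 1 22 34
f 22 8 37
f 34 37 11
f 22 37 34
f 1 34 38
f 34 11 42
f 38 42 12
f 34 42 38
f 2 18 29
f 18 6 32
f 29 32 10
f 18 32 29
f 6 41 19
f 41 12 40
f 19 40 5
f 41 40 19
f 12 42 39
f 42 11 35
f 39 35 3
f 42 35 39
f 11 37 36
f 37 8 24
f 36 24 7
f 37 24 36
f 8 23 28
f 23 2 25
f 28 25 9
f 23 25 28
f 4 30 16
f 30 10 31
f 16 31 5
f 30 31 16
f 4 16 14
f 16 5 15
f 14 15 3
f 16 15 14
f 4 14 21
f 14 3 20
f 21 20 7
f 14 20 21
f 4 21 26
f 21 7 27
f 26 27 9
f 21 27 26
f 4 26 30
f 26 9 33
f 30 33 10
f 26 33 30
f 5 31 19
f 31 10 32
f 19 32 6
f 31 32 19
f 3 15 39
f 15 5 40
f 39 40 12
f 15 40 39
f 7 20 36
f 20 3 35
f 36 35 11
f 20 35 36
f 9 27 28
f 27 7 24
f 28 24 8
f 27 24 28
f 10 33 29
f 33 9 25
f 29 25 2
f 33 25 29
f 44 46 43
f 47 44 43
f 43 46 45
f 45 47 43
f 44 50 46
f 48 44 47
f 48 50 44
f 46 50 45
f 49 47 45
f 45 50 49
f 49 48 47
f 50 48 49
f 52 54 51
f 55 52 51
f 51 54 53
f 53 55 51
f 52 58 54
f 56 52 55
f 56 58 52
f 54 58 53
f 57 55 53
f 53 58 57
f 57 56 55
f 58 56 57
f 60 59 63
f 60 63 61
f 61 63 64
f 61 64 62
f 63 59 65
f 63 65 64
f 64 65 66
f 64 66 62
f 65 59 67
f 65 67 66
f 66 67 68
f 66 68 62
f 67 59 69
f 67 69 68
f 68 69 70
f 68 70 62
f 69 59 71
f 69 71 70
f 70 71 72
f 70 72 62
f 71 59 73
f 71 73 72
f 72 73 74
f 72 74 62
f 73 59 75
f 73 75 74
f 74 75 76
f 74 76 62
f 75 59 77
f 75 77 76
f 76 77 78
f 76 78 62
f 77 59 79
f 77 79 78
f 78 79 80
f 78 80 62
f 79 59 81
f 79 81 80
f 80 81 82
f 80 82 62
f 81 59 83
f 81 83 82
f 82 83 84
f 82 84 62
f 83 59 60
f 83 60 84
f 84 60 61
f 84 61 62
f 86 85 88
f 86 88 87
f 88 85 89
f 88 89 87
f 89 85 90
f 89 90 87
f 90 85 91
f 90 91 87
f 91 85 92
f 91 92 87
f 92 85 93
f 92 93 87
f 93 85 94
f 93 94 87
f 94 85 95
f 94 95 87
f 95 85 86
f 95 86 87



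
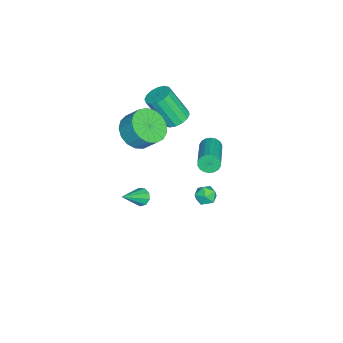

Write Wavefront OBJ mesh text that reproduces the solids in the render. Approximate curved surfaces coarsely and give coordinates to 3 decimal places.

v -1.215 3.293 -3.326
v -0.682 2.918 -3.33
v -1.638 2.702 -4.09
v -1.105 2.327 -4.094
v -1.509 2.314 -3.582
v -1.247 2.679 -3.11
v -1.073 2.941 -4.31
v -0.811 3.306 -3.838
v -0.594 2.7 -3.938
v -0.864 2.312 -3.489
v -1.456 3.308 -3.931
v -1.726 2.92 -3.482
v 0.267 -0.183 -3.118
v 0.488 -0.458 -3.526
v 1.413 -0.857 -2.042
v 0.651 -0.128 -3.493
v 0.635 0.176 -3.284
v 0.446 0.312 -2.997
v 0.173 0.217 -2.767
v -0.055 -0.065 -2.7
v -0.133 -0.403 -2.829
v -0.024 -0.637 -3.093
v 0.222 -0.659 -3.368
v -1.694 1.168 1.886
v -1.167 1.603 2.141
v -1.178 0.628 3.829
v -1.706 0.192 3.574
v -1.49 1.774 2.237
v -1.501 0.798 3.926
v -1.867 1.782 2.24
v -1.879 0.807 3.928
v -2.199 1.626 2.147
v -2.21 0.651 3.836
v -2.395 1.347 1.985
v -2.406 0.371 3.673
v -2.403 1.02 1.795
v -2.415 0.044 3.484
v -2.222 0.732 1.631
v -2.233 -0.243 3.319
v -1.899 0.562 1.534
v -1.91 -0.414 3.223
v -1.521 0.553 1.532
v -1.533 -0.422 3.22
v -1.19 0.709 1.624
v -1.201 -0.266 3.313
v -0.994 0.989 1.787
v -1.005 0.013 3.475
v -0.985 1.316 1.976
v -0.997 0.34 3.665
v 0.583 3.427 2.41
v 0.794 3.226 1.931
v 2.729 3.593 2.632
v 2.517 3.793 3.11
v 0.766 3.469 1.882
v 2.7 3.836 2.583
v 0.701 3.703 1.937
v 2.636 4.07 2.638
v 0.613 3.883 2.086
v 2.548 4.25 2.787
v 0.519 3.972 2.299
v 2.454 4.339 3
v 0.438 3.953 2.534
v 2.372 4.32 3.235
v 0.385 3.83 2.744
v 2.32 4.197 3.445
v 0.371 3.627 2.888
v 2.306 3.994 3.589
v 0.4 3.384 2.937
v 2.334 3.751 3.638
v 0.464 3.15 2.882
v 2.399 3.517 3.583
v 0.552 2.97 2.733
v 2.487 3.337 3.434
v 0.646 2.881 2.52
v 2.581 3.248 3.221
v 0.728 2.9 2.285
v 2.662 3.267 2.986
v 0.78 3.023 2.075
v 2.715 3.39 2.776
v 0.313 -0.346 2.427
v 0.784 -1.101 2.964
v 0.959 -0.39 3.811
v 0.487 0.366 3.273
v 1.154 -0.888 2.708
v 1.329 -0.176 3.555
v 1.331 -0.551 2.388
v 1.506 0.161 3.235
v 1.275 -0.166 2.077
v 1.45 0.545 2.924
v 0.999 0.177 1.846
v 1.174 0.888 2.693
v 0.565 0.4 1.747
v 0.74 1.112 2.594
v 0.073 0.453 1.805
v 0.248 1.165 2.652
v -0.364 0.322 2.005
v -0.189 1.034 2.852
v -0.646 0.039 2.301
v -0.471 0.751 3.148
v -0.708 -0.333 2.626
v -0.533 0.379 3.473
v -0.537 -0.707 2.906
v -0.362 0.004 3.753
v -0.171 -0.999 3.075
v 0.004 -0.288 3.922
v 0.306 -1.141 3.096
v 0.481 -0.43 3.943
f 1 12 6
f 1 6 2
f 1 2 8
f 1 8 11
f 1 11 12
f 2 6 10
f 6 12 5
f 12 11 3
f 11 8 7
f 8 2 9
f 4 10 5
f 4 5 3
f 4 3 7
f 4 7 9
f 4 9 10
f 5 10 6
f 3 5 12
f 7 3 11
f 9 7 8
f 10 9 2
f 14 13 16
f 14 16 15
f 16 13 17
f 16 17 15
f 17 13 18
f 17 18 15
f 18 13 19
f 18 19 15
f 19 13 20
f 19 20 15
f 20 13 21
f 20 21 15
f 21 13 22
f 21 22 15
f 22 13 23
f 22 23 15
f 23 13 14
f 23 14 15
f 25 24 28
f 25 28 26
f 26 28 29
f 26 29 27
f 28 24 30
f 28 30 29
f 29 30 31
f 29 31 27
f 30 24 32
f 30 32 31
f 31 32 33
f 31 33 27
f 32 24 34
f 32 34 33
f 33 34 35
f 33 35 27
f 34 24 36
f 34 36 35
f 35 36 37
f 35 37 27
f 36 24 38
f 36 38 37
f 37 38 39
f 37 39 27
f 38 24 40
f 38 40 39
f 39 40 41
f 39 41 27
f 40 24 42
f 40 42 41
f 41 42 43
f 41 43 27
f 42 24 44
f 42 44 43
f 43 44 45
f 43 45 27
f 44 24 46
f 44 46 45
f 45 46 47
f 45 47 27
f 46 24 48
f 46 48 47
f 47 48 49
f 47 49 27
f 48 24 25
f 48 25 49
f 49 25 26
f 49 26 27
f 51 50 54
f 51 54 52
f 52 54 55
f 52 55 53
f 54 50 56
f 54 56 55
f 55 56 57
f 55 57 53
f 56 50 58
f 56 58 57
f 57 58 59
f 57 59 53
f 58 50 60
f 58 60 59
f 59 60 61
f 59 61 53
f 60 50 62
f 60 62 61
f 61 62 63
f 61 63 53
f 62 50 64
f 62 64 63
f 63 64 65
f 63 65 53
f 64 50 66
f 64 66 65
f 65 66 67
f 65 67 53
f 66 50 68
f 66 68 67
f 67 68 69
f 67 69 53
f 68 50 70
f 68 70 69
f 69 70 71
f 69 71 53
f 70 50 72
f 70 72 71
f 71 72 73
f 71 73 53
f 72 50 74
f 72 74 73
f 73 74 75
f 73 75 53
f 74 50 76
f 74 76 75
f 75 76 77
f 75 77 53
f 76 50 78
f 76 78 77
f 77 78 79
f 77 79 53
f 78 50 51
f 78 51 79
f 79 51 52
f 79 52 53
f 81 80 84
f 81 84 82
f 82 84 85
f 82 85 83
f 84 80 86
f 84 86 85
f 85 86 87
f 85 87 83
f 86 80 88
f 86 88 87
f 87 88 89
f 87 89 83
f 88 80 90
f 88 90 89
f 89 90 91
f 89 91 83
f 90 80 92
f 90 92 91
f 91 92 93
f 91 93 83
f 92 80 94
f 92 94 93
f 93 94 95
f 93 95 83
f 94 80 96
f 94 96 95
f 95 96 97
f 95 97 83
f 96 80 98
f 96 98 97
f 97 98 99
f 97 99 83
f 98 80 100
f 98 100 99
f 99 100 101
f 99 101 83
f 100 80 102
f 100 102 101
f 101 102 103
f 101 103 83
f 102 80 104
f 102 104 103
f 103 104 105
f 103 105 83
f 104 80 106
f 104 106 105
f 105 106 107
f 105 107 83
f 106 80 81
f 106 81 107
f 107 81 82
f 107 82 83



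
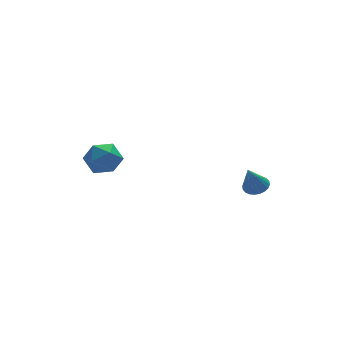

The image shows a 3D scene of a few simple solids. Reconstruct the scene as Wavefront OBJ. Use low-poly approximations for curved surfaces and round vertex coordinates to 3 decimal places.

v 1.723 -3.887 -3.782
v 2.032 -4.365 -3.746
v 1.237 -4.113 -2.598
v 2.173 -4.216 -3.66
v 2.245 -4.017 -3.592
v 2.238 -3.798 -3.554
v 2.153 -3.593 -3.55
v 2.002 -3.433 -3.581
v 1.809 -3.341 -3.643
v 1.603 -3.333 -3.726
v 1.415 -3.409 -3.818
v 1.274 -3.558 -3.904
v 1.202 -3.757 -3.972
v 1.209 -3.976 -4.011
v 1.294 -4.182 -4.015
v 1.445 -4.342 -3.983
v 1.638 -4.434 -3.921
v 1.844 -4.442 -3.838
v -4.116 -0.897 -1.716
v -3.763 -0.302 -2.249
v -3.777 -1.918 -2.631
v -3.424 -1.323 -3.164
v -3.042 -1.507 -2.4
v -3.252 -0.876 -1.835
v -4.288 -1.344 -3.045
v -4.498 -0.713 -2.48
v -3.869 -0.579 -3.07
v -3.099 -0.679 -2.671
v -4.441 -1.541 -2.209
v -3.671 -1.641 -1.81
f 2 1 4
f 2 4 3
f 4 1 5
f 4 5 3
f 5 1 6
f 5 6 3
f 6 1 7
f 6 7 3
f 7 1 8
f 7 8 3
f 8 1 9
f 8 9 3
f 9 1 10
f 9 10 3
f 10 1 11
f 10 11 3
f 11 1 12
f 11 12 3
f 12 1 13
f 12 13 3
f 13 1 14
f 13 14 3
f 14 1 15
f 14 15 3
f 15 1 16
f 15 16 3
f 16 1 17
f 16 17 3
f 17 1 18
f 17 18 3
f 18 1 2
f 18 2 3
f 19 30 24
f 19 24 20
f 19 20 26
f 19 26 29
f 19 29 30
f 20 24 28
f 24 30 23
f 30 29 21
f 29 26 25
f 26 20 27
f 22 28 23
f 22 23 21
f 22 21 25
f 22 25 27
f 22 27 28
f 23 28 24
f 21 23 30
f 25 21 29
f 27 25 26
f 28 27 20



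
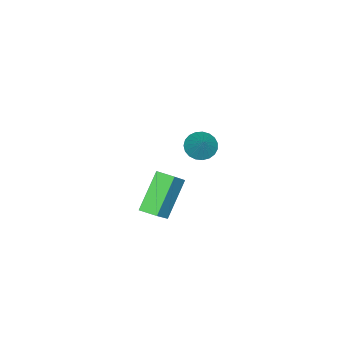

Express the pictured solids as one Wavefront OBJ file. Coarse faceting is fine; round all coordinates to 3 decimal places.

v 2.318 -0.018 2.545
v 0.747 -0.006 4.085
v 2.281 0.88 2.5
v 0.709 0.892 4.04
v 3.471 0.088 3.72
v 1.899 0.1 5.26
v 3.433 0.986 3.675
v 1.862 0.998 5.215
v -3.52 -0.569 2.764
v -2.878 -0.507 2.259
v -2.72 0.029 3.856
v -3.035 -0.208 2.21
v -3.276 0.028 2.258
v -3.559 0.161 2.393
v -3.836 0.168 2.592
v -4.058 0.047 2.821
v -4.187 -0.18 3.04
v -4.201 -0.474 3.211
v -4.097 -0.785 3.306
v -3.893 -1.058 3.306
v -3.625 -1.247 3.213
v -3.339 -1.319 3.042
v -3.084 -1.261 2.823
v -2.904 -1.083 2.594
v -2.831 -0.817 2.395
f 2 4 1
f 5 2 1
f 1 4 3
f 3 5 1
f 2 8 4
f 6 2 5
f 6 8 2
f 4 8 3
f 7 5 3
f 3 8 7
f 7 6 5
f 8 6 7
f 10 9 12
f 10 12 11
f 12 9 13
f 12 13 11
f 13 9 14
f 13 14 11
f 14 9 15
f 14 15 11
f 15 9 16
f 15 16 11
f 16 9 17
f 16 17 11
f 17 9 18
f 17 18 11
f 18 9 19
f 18 19 11
f 19 9 20
f 19 20 11
f 20 9 21
f 20 21 11
f 21 9 22
f 21 22 11
f 22 9 23
f 22 23 11
f 23 9 24
f 23 24 11
f 24 9 25
f 24 25 11
f 25 9 10
f 25 10 11



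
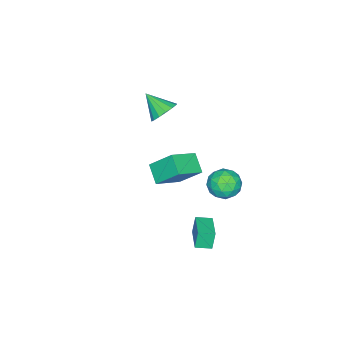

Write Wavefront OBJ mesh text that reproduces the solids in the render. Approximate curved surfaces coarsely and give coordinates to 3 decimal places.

v 1.484 1.837 2.599
v 1.268 3.034 3.815
v 2.128 2.63 1.932
v 1.912 3.827 3.148
v 2.928 1.313 3.372
v 2.712 2.51 4.588
v 3.572 2.106 2.705
v 3.356 3.303 3.921
v 0.573 2.483 -3.851
v 0.319 2.523 -2.751
v 0.067 3.237 -3.995
v -0.188 3.277 -2.895
v 1.868 3.403 -3.585
v 1.613 3.443 -2.485
v 1.361 4.157 -3.729
v 1.107 4.197 -2.629
v -2.673 -1.204 2.074
v -2.177 -0.785 2.683
v -2.807 -2.456 3.046
v -2.611 -0.664 2.779
v -3.061 -0.688 2.687
v -3.408 -0.85 2.43
v -3.557 -1.106 2.078
v -3.47 -1.39 1.725
v -3.169 -1.623 1.466
v -2.735 -1.744 1.37
v -2.284 -1.72 1.462
v -1.938 -1.559 1.719
v -1.788 -1.302 2.071
v -1.876 -1.019 2.424
v -4.361 2.525 -2.992
v -3.42 2.891 -2.738
v -3.64 1.289 -3.882
v -2.699 1.655 -3.628
v -3.302 1.218 -2.9
v -3.747 1.982 -2.35
v -3.313 2.198 -4.27
v -3.758 2.962 -3.72
v -2.772 2.689 -3.527
v -2.766 2.083 -2.681
v -4.294 2.097 -3.939
v -4.288 1.491 -3.093
v -3.954 2.816 -2.787
v -3.106 1.364 -3.833
v -3.46 1.107 -3.405
v -2.907 1.322 -3.256
v -4.146 2.282 -2.559
v -3.593 2.497 -2.41
v -3.524 1.514 -2.505
v -3.467 1.683 -4.21
v -2.914 1.898 -4.061
v -4.153 2.858 -3.364
v -3.6 3.073 -3.215
v -3.536 2.666 -4.115
v -3.02 2.913 -3.102
v -2.596 2.187 -3.624
v -2.957 2.506 -4.002
v -3.219 2.954 -3.679
v -3.016 2.557 -2.604
v -2.592 1.831 -3.127
v -2.947 1.574 -2.699
v -3.209 2.022 -2.376
v -2.635 2.438 -3.068
v -4.468 2.349 -3.493
v -4.044 1.623 -4.016
v -3.851 2.158 -4.244
v -4.113 2.606 -3.921
v -4.464 1.993 -2.996
v -4.04 1.267 -3.518
v -3.841 1.226 -2.941
v -4.103 1.674 -2.618
v -4.425 1.742 -3.552
f 2 4 1
f 5 2 1
f 1 4 3
f 3 5 1
f 2 8 4
f 6 2 5
f 6 8 2
f 4 8 3
f 7 5 3
f 3 8 7
f 7 6 5
f 8 6 7
f 10 12 9
f 13 10 9
f 9 12 11
f 11 13 9
f 10 16 12
f 14 10 13
f 14 16 10
f 12 16 11
f 15 13 11
f 11 16 15
f 15 14 13
f 16 14 15
f 18 17 20
f 18 20 19
f 20 17 21
f 20 21 19
f 21 17 22
f 21 22 19
f 22 17 23
f 22 23 19
f 23 17 24
f 23 24 19
f 24 17 25
f 24 25 19
f 25 17 26
f 25 26 19
f 26 17 27
f 26 27 19
f 27 17 28
f 27 28 19
f 28 17 29
f 28 29 19
f 29 17 30
f 29 30 19
f 30 17 18
f 30 18 19
f 31 68 47
f 68 42 71
f 47 71 36
f 68 71 47
f 31 47 43
f 47 36 48
f 43 48 32
f 47 48 43
f 31 43 52
f 43 32 53
f 52 53 38
f 43 53 52
f 31 52 64
f 52 38 67
f 64 67 41
f 52 67 64
f 31 64 68
f 64 41 72
f 68 72 42
f 64 72 68
f 32 48 59
f 48 36 62
f 59 62 40
f 48 62 59
f 36 71 49
f 71 42 70
f 49 70 35
f 71 70 49
f 42 72 69
f 72 41 65
f 69 65 33
f 72 65 69
f 41 67 66
f 67 38 54
f 66 54 37
f 67 54 66
f 38 53 58
f 53 32 55
f 58 55 39
f 53 55 58
f 34 60 46
f 60 40 61
f 46 61 35
f 60 61 46
f 34 46 44
f 46 35 45
f 44 45 33
f 46 45 44
f 34 44 51
f 44 33 50
f 51 50 37
f 44 50 51
f 34 51 56
f 51 37 57
f 56 57 39
f 51 57 56
f 34 56 60
f 56 39 63
f 60 63 40
f 56 63 60
f 35 61 49
f 61 40 62
f 49 62 36
f 61 62 49
f 33 45 69
f 45 35 70
f 69 70 42
f 45 70 69
f 37 50 66
f 50 33 65
f 66 65 41
f 50 65 66
f 39 57 58
f 57 37 54
f 58 54 38
f 57 54 58
f 40 63 59
f 63 39 55
f 59 55 32
f 63 55 59



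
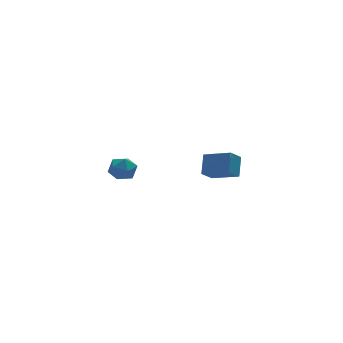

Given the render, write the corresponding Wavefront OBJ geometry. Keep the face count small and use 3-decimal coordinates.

v 1.23 1.106 -2.297
v 1.651 1.866 -1.468
v 1.9 1.409 -2.914
v 2.32 2.169 -2.086
v 2.18 0.031 -1.794
v 2.6 0.791 -0.966
v 2.849 0.334 -2.412
v 3.27 1.094 -1.583
v -4.48 -1.705 0.682
v -3.875 -1.305 0.664
v -3.865 -2.615 1.096
v -3.26 -2.215 1.078
v -3.783 -2.061 1.557
v -4.163 -1.499 1.301
v -3.577 -2.421 0.459
v -3.957 -1.859 0.203
v -3.317 -1.747 0.526
v -3.444 -1.525 1.205
v -4.296 -2.395 0.555
v -4.423 -2.173 1.234
f 2 4 1
f 5 2 1
f 1 4 3
f 3 5 1
f 2 8 4
f 6 2 5
f 6 8 2
f 4 8 3
f 7 5 3
f 3 8 7
f 7 6 5
f 8 6 7
f 9 20 14
f 9 14 10
f 9 10 16
f 9 16 19
f 9 19 20
f 10 14 18
f 14 20 13
f 20 19 11
f 19 16 15
f 16 10 17
f 12 18 13
f 12 13 11
f 12 11 15
f 12 15 17
f 12 17 18
f 13 18 14
f 11 13 20
f 15 11 19
f 17 15 16
f 18 17 10



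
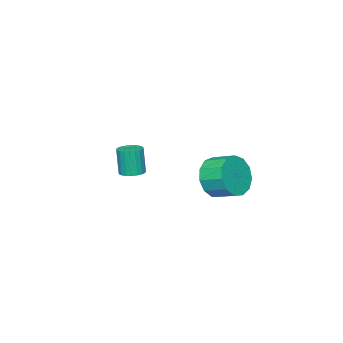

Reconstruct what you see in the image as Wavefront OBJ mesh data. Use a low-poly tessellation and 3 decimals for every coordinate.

v 0.072 1.712 -1.751
v 0.68 2.057 -2.522
v 0.575 3.094 -2.139
v -0.032 2.748 -1.369
v 0.13 2.076 -2.724
v 0.026 3.113 -2.341
v -0.438 1.98 -2.617
v -0.542 3.017 -2.234
v -0.844 1.798 -2.235
v -0.949 2.835 -1.853
v -0.959 1.589 -1.7
v -1.064 2.626 -1.318
v -0.747 1.419 -1.181
v -0.851 2.456 -0.799
v -0.275 1.342 -0.843
v -0.379 2.378 -0.461
v 0.308 1.382 -0.794
v 0.204 2.419 -0.411
v 0.816 1.527 -1.048
v 0.711 2.563 -0.665
v 1.087 1.73 -1.526
v 0.983 2.767 -1.143
v 1.036 1.928 -2.075
v 0.932 2.965 -1.692
v -0.359 -3.043 -3.097
v 0.214 -3.132 -3.075
v 0.131 -3.327 -1.721
v -0.441 -3.237 -1.743
v 0.199 -2.894 -3.041
v 0.117 -3.088 -1.688
v 0.088 -2.681 -3.018
v 0.005 -2.876 -1.664
v -0.101 -2.531 -3.008
v -0.183 -2.725 -1.654
v -0.334 -2.469 -3.013
v -0.416 -2.664 -1.659
v -0.571 -2.507 -3.033
v -0.654 -2.701 -1.679
v -0.772 -2.637 -3.064
v -0.854 -2.831 -1.71
v -0.901 -2.837 -3.1
v -0.984 -3.032 -1.747
v -0.937 -3.073 -3.136
v -1.019 -3.268 -1.783
v -0.872 -3.304 -3.166
v -0.955 -3.498 -1.812
v -0.719 -3.489 -3.183
v -0.801 -3.684 -1.829
v -0.503 -3.597 -3.185
v -0.586 -3.792 -1.832
v -0.263 -3.61 -3.172
v -0.345 -3.804 -1.819
v -0.039 -3.524 -3.146
v -0.121 -3.718 -1.793
v 0.13 -3.355 -3.112
v 0.047 -3.55 -1.758
f 2 1 5
f 2 5 3
f 3 5 6
f 3 6 4
f 5 1 7
f 5 7 6
f 6 7 8
f 6 8 4
f 7 1 9
f 7 9 8
f 8 9 10
f 8 10 4
f 9 1 11
f 9 11 10
f 10 11 12
f 10 12 4
f 11 1 13
f 11 13 12
f 12 13 14
f 12 14 4
f 13 1 15
f 13 15 14
f 14 15 16
f 14 16 4
f 15 1 17
f 15 17 16
f 16 17 18
f 16 18 4
f 17 1 19
f 17 19 18
f 18 19 20
f 18 20 4
f 19 1 21
f 19 21 20
f 20 21 22
f 20 22 4
f 21 1 23
f 21 23 22
f 22 23 24
f 22 24 4
f 23 1 2
f 23 2 24
f 24 2 3
f 24 3 4
f 26 25 29
f 26 29 27
f 27 29 30
f 27 30 28
f 29 25 31
f 29 31 30
f 30 31 32
f 30 32 28
f 31 25 33
f 31 33 32
f 32 33 34
f 32 34 28
f 33 25 35
f 33 35 34
f 34 35 36
f 34 36 28
f 35 25 37
f 35 37 36
f 36 37 38
f 36 38 28
f 37 25 39
f 37 39 38
f 38 39 40
f 38 40 28
f 39 25 41
f 39 41 40
f 40 41 42
f 40 42 28
f 41 25 43
f 41 43 42
f 42 43 44
f 42 44 28
f 43 25 45
f 43 45 44
f 44 45 46
f 44 46 28
f 45 25 47
f 45 47 46
f 46 47 48
f 46 48 28
f 47 25 49
f 47 49 48
f 48 49 50
f 48 50 28
f 49 25 51
f 49 51 50
f 50 51 52
f 50 52 28
f 51 25 53
f 51 53 52
f 52 53 54
f 52 54 28
f 53 25 55
f 53 55 54
f 54 55 56
f 54 56 28
f 55 25 26
f 55 26 56
f 56 26 27
f 56 27 28



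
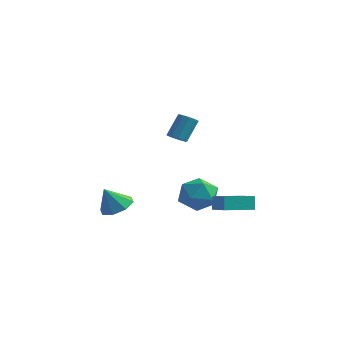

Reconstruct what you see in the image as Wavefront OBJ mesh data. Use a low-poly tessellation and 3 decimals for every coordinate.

v 0.559 -0.311 1.649
v 0.94 -0.702 1.846
v 1.102 0.1 3.127
v 0.721 0.491 2.931
v 1.121 -0.451 1.665
v 1.284 0.351 2.947
v 1.088 -0.146 1.479
v 1.251 0.656 2.76
v 0.853 0.095 1.358
v 1.015 0.897 2.639
v 0.505 0.182 1.348
v 0.667 0.983 2.629
v 0.178 0.08 1.453
v 0.34 0.882 2.734
v -0.004 -0.171 1.633
v 0.159 0.631 2.915
v 0.029 -0.476 1.82
v 0.192 0.326 3.101
v 0.265 -0.717 1.941
v 0.427 0.085 3.222
v 0.613 -0.803 1.951
v 0.775 -0.002 3.232
v 2.663 -0.106 -3.028
v 2.493 0.132 -2.188
v 3.417 1.586 -3.353
v 3.246 1.823 -2.513
v 3.694 -0.503 -2.707
v 3.523 -0.266 -1.867
v 4.447 1.188 -3.032
v 4.277 1.426 -2.192
v -3.391 -0.309 -4.089
v -2.503 -0.006 -3.689
v -3.789 -0.911 -2.751
v -3.064 0.532 -3.614
v -3.816 0.577 -3.817
v -4.32 0.103 -4.18
v -4.279 -0.613 -4.489
v -3.718 -1.151 -4.564
v -2.966 -1.196 -4.361
v -2.463 -0.722 -3.999
v 1.441 1.055 -2.33
v 2.323 0.546 -2.942
v 1.117 -0.606 -1.418
v 1.999 -1.115 -2.03
v 2.243 -0.288 -1.212
v 2.443 0.739 -1.776
v 0.997 -0.799 -2.584
v 1.197 0.228 -3.148
v 2.049 -0.599 -3.099
v 2.819 -0.284 -2.251
v 0.621 0.224 -2.109
v 1.391 0.539 -1.261
f 2 1 5
f 2 5 3
f 3 5 6
f 3 6 4
f 5 1 7
f 5 7 6
f 6 7 8
f 6 8 4
f 7 1 9
f 7 9 8
f 8 9 10
f 8 10 4
f 9 1 11
f 9 11 10
f 10 11 12
f 10 12 4
f 11 1 13
f 11 13 12
f 12 13 14
f 12 14 4
f 13 1 15
f 13 15 14
f 14 15 16
f 14 16 4
f 15 1 17
f 15 17 16
f 16 17 18
f 16 18 4
f 17 1 19
f 17 19 18
f 18 19 20
f 18 20 4
f 19 1 21
f 19 21 20
f 20 21 22
f 20 22 4
f 21 1 2
f 21 2 22
f 22 2 3
f 22 3 4
f 24 26 23
f 27 24 23
f 23 26 25
f 25 27 23
f 24 30 26
f 28 24 27
f 28 30 24
f 26 30 25
f 29 27 25
f 25 30 29
f 29 28 27
f 30 28 29
f 32 31 34
f 32 34 33
f 34 31 35
f 34 35 33
f 35 31 36
f 35 36 33
f 36 31 37
f 36 37 33
f 37 31 38
f 37 38 33
f 38 31 39
f 38 39 33
f 39 31 40
f 39 40 33
f 40 31 32
f 40 32 33
f 41 52 46
f 41 46 42
f 41 42 48
f 41 48 51
f 41 51 52
f 42 46 50
f 46 52 45
f 52 51 43
f 51 48 47
f 48 42 49
f 44 50 45
f 44 45 43
f 44 43 47
f 44 47 49
f 44 49 50
f 45 50 46
f 43 45 52
f 47 43 51
f 49 47 48
f 50 49 42

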